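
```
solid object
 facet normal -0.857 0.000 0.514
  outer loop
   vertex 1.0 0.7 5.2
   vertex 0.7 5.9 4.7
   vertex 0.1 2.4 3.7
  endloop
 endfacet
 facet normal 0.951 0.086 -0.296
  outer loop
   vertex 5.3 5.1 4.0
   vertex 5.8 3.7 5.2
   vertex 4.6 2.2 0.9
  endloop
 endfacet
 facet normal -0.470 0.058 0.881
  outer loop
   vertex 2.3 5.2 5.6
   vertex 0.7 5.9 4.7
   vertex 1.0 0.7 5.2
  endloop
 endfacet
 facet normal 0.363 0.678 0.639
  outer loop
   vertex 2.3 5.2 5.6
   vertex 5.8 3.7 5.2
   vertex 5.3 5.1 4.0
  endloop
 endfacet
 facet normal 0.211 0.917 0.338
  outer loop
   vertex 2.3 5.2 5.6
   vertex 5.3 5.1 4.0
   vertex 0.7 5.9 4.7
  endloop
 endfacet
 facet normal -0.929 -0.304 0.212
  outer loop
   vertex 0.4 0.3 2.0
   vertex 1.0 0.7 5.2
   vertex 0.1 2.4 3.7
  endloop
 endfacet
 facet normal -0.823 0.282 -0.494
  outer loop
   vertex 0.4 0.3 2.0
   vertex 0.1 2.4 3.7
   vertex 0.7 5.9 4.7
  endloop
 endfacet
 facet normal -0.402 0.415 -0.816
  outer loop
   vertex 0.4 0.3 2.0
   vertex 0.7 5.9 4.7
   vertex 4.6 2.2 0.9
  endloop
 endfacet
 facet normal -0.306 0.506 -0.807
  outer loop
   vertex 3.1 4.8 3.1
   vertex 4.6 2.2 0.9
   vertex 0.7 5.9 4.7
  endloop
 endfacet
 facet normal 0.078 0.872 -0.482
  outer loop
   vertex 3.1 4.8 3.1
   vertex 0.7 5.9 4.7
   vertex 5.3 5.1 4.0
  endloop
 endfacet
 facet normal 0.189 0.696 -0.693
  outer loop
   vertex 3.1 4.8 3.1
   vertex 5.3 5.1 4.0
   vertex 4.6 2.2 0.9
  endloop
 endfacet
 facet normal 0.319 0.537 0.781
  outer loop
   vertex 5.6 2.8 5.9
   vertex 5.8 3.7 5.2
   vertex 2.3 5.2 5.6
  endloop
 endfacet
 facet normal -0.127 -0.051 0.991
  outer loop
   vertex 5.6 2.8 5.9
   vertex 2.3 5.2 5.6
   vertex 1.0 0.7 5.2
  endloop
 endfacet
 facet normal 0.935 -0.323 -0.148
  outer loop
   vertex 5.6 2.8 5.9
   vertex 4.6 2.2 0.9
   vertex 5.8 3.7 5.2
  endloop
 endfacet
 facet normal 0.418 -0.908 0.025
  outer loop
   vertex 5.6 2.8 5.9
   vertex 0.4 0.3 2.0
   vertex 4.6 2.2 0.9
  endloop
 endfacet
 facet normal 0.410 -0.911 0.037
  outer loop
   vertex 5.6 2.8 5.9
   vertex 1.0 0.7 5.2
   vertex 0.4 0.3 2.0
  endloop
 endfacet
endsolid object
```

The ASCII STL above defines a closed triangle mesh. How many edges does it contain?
24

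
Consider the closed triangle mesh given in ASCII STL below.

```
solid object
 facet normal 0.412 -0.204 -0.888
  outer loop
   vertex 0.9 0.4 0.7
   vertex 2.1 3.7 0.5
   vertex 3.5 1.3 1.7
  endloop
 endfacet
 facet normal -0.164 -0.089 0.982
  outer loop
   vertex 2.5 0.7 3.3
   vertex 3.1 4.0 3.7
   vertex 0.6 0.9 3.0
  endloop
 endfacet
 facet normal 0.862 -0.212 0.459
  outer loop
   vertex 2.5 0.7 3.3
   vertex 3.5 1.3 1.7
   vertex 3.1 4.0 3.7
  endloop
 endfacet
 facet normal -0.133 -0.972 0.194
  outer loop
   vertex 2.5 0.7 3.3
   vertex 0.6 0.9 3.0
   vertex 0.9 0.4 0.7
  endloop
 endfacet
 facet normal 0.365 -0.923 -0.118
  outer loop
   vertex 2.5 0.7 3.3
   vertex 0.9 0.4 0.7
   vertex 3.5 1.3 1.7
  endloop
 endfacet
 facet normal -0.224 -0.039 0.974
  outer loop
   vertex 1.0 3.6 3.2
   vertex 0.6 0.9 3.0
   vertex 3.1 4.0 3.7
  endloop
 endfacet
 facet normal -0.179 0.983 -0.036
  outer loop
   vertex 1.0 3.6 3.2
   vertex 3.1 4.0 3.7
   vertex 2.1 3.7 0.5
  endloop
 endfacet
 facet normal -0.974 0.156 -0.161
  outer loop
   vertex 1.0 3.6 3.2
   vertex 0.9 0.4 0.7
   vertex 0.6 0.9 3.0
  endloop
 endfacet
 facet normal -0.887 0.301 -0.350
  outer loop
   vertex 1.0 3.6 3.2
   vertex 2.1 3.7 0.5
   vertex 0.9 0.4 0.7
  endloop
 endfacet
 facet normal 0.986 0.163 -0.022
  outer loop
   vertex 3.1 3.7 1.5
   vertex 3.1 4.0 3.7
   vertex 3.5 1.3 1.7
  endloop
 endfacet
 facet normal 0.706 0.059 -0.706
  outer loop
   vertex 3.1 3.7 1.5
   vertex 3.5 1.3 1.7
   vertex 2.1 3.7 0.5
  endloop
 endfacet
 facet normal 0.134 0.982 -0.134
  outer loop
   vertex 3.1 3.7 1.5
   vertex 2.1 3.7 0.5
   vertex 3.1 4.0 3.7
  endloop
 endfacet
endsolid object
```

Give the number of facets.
12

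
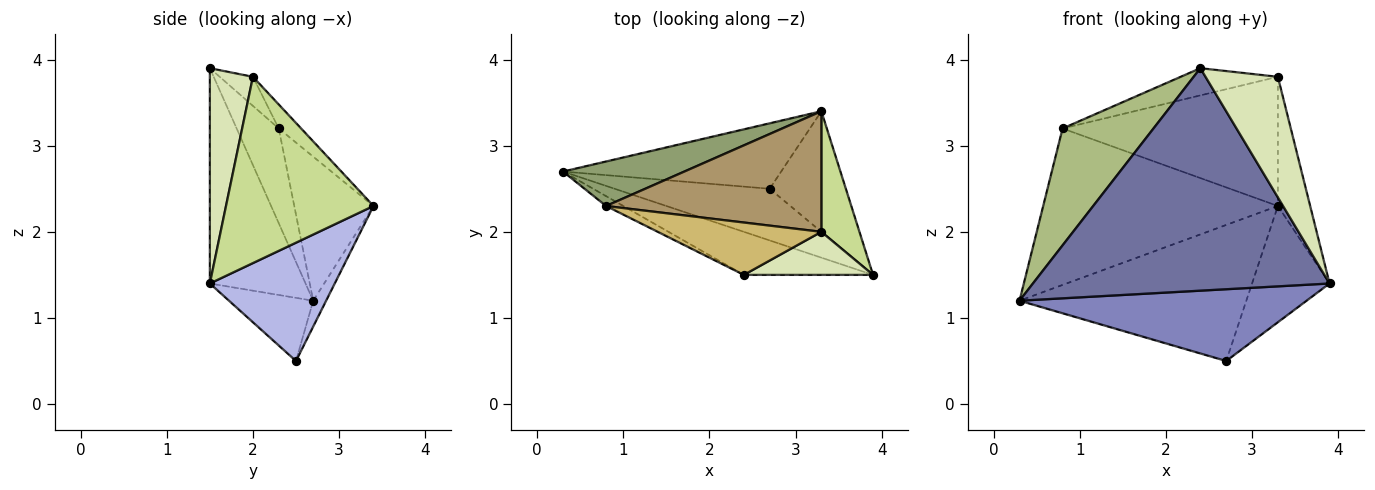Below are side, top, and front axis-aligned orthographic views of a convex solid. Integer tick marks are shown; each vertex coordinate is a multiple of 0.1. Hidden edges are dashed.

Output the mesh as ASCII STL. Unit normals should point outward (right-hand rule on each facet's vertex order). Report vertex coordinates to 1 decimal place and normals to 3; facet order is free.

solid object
 facet normal -0.302 -0.936 -0.181
  outer loop
   vertex 2.4 1.5 3.9
   vertex 0.3 2.7 1.2
   vertex 3.9 1.5 1.4
  endloop
 endfacet
 facet normal -0.232 -0.789 -0.568
  outer loop
   vertex 2.7 2.5 0.5
   vertex 3.9 1.5 1.4
   vertex 0.3 2.7 1.2
  endloop
 endfacet
 facet normal -0.051 0.900 -0.433
  outer loop
   vertex 2.7 2.5 0.5
   vertex 0.3 2.7 1.2
   vertex 3.3 3.4 2.3
  endloop
 endfacet
 facet normal 0.745 0.463 -0.480
  outer loop
   vertex 2.7 2.5 0.5
   vertex 3.3 3.4 2.3
   vertex 3.9 1.5 1.4
  endloop
 endfacet
 facet normal -0.309 0.915 0.260
  outer loop
   vertex 0.8 2.3 3.2
   vertex 3.3 3.4 2.3
   vertex 0.3 2.7 1.2
  endloop
 endfacet
 facet normal -0.419 -0.905 -0.076
  outer loop
   vertex 0.8 2.3 3.2
   vertex 0.3 2.7 1.2
   vertex 2.4 1.5 3.9
  endloop
 endfacet
 facet normal 0.958 0.210 0.196
  outer loop
   vertex 3.3 2.0 3.8
   vertex 3.9 1.5 1.4
   vertex 3.3 3.4 2.3
  endloop
 endfacet
 facet normal 0.489 -0.821 0.293
  outer loop
   vertex 3.3 2.0 3.8
   vertex 2.4 1.5 3.9
   vertex 3.9 1.5 1.4
  endloop
 endfacet
 facet normal -0.076 0.729 0.680
  outer loop
   vertex 3.3 2.0 3.8
   vertex 3.3 3.4 2.3
   vertex 0.8 2.3 3.2
  endloop
 endfacet
 facet normal -0.156 0.456 0.876
  outer loop
   vertex 3.3 2.0 3.8
   vertex 0.8 2.3 3.2
   vertex 2.4 1.5 3.9
  endloop
 endfacet
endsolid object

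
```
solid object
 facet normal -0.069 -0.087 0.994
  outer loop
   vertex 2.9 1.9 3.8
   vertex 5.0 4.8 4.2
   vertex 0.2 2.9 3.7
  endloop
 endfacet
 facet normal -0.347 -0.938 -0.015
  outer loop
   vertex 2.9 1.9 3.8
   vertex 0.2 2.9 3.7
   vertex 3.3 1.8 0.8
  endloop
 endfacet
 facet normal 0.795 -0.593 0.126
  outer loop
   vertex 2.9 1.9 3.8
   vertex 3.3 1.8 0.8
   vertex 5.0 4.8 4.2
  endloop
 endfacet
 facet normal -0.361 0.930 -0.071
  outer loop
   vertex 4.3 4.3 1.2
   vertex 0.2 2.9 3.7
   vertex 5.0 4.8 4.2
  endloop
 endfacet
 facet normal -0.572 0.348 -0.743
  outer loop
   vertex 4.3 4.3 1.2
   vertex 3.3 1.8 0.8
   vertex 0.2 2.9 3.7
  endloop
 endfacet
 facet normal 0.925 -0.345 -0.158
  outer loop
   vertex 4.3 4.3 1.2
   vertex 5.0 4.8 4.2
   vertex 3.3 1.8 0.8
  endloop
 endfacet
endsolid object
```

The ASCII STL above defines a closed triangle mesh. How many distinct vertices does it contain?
5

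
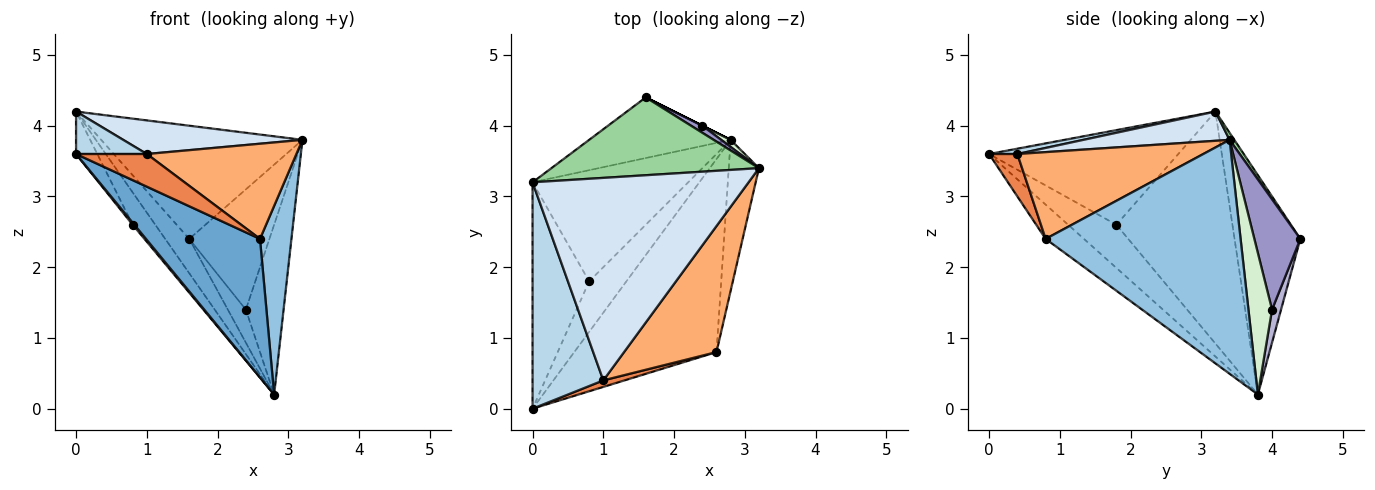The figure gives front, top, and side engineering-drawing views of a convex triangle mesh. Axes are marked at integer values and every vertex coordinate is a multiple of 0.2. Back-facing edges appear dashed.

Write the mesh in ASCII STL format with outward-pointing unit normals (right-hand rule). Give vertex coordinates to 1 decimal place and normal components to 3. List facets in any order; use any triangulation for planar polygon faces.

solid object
 facet normal -0.192 -0.572 -0.797
  outer loop
   vertex 2.6 0.8 2.4
   vertex 0.0 0.0 3.6
   vertex 2.8 3.8 0.2
  endloop
 endfacet
 facet normal 0.979 -0.158 -0.126
  outer loop
   vertex 2.6 0.8 2.4
   vertex 2.8 3.8 0.2
   vertex 3.2 3.4 3.8
  endloop
 endfacet
 facet normal 0.074 -0.184 0.980
  outer loop
   vertex 1.0 0.4 3.6
   vertex 0.0 3.2 4.2
   vertex 0.0 0.0 3.6
  endloop
 endfacet
 facet normal 0.132 -0.162 0.978
  outer loop
   vertex 1.0 0.4 3.6
   vertex 3.2 3.4 3.8
   vertex 0.0 3.2 4.2
  endloop
 endfacet
 facet normal 0.365 -0.913 0.183
  outer loop
   vertex 1.0 0.4 3.6
   vertex 0.0 0.0 3.6
   vertex 2.6 0.8 2.4
  endloop
 endfacet
 facet normal 0.600 -0.482 0.639
  outer loop
   vertex 1.0 0.4 3.6
   vertex 2.6 0.8 2.4
   vertex 3.2 3.4 3.8
  endloop
 endfacet
 facet normal -0.854 0.096 -0.511
  outer loop
   vertex 0.8 1.8 2.6
   vertex 0.0 0.0 3.6
   vertex 0.0 3.2 4.2
  endloop
 endfacet
 facet normal -0.757 -0.026 -0.653
  outer loop
   vertex 0.8 1.8 2.6
   vertex 2.8 3.8 0.2
   vertex 0.0 0.0 3.6
  endloop
 endfacet
 facet normal -0.820 0.160 -0.550
  outer loop
   vertex 0.8 1.8 2.6
   vertex 0.0 3.2 4.2
   vertex 2.8 3.8 0.2
  endloop
 endfacet
 facet normal 0.019 0.824 0.566
  outer loop
   vertex 1.6 4.4 2.4
   vertex 0.0 3.2 4.2
   vertex 3.2 3.4 3.8
  endloop
 endfacet
 facet normal -0.803 0.294 -0.518
  outer loop
   vertex 1.6 4.4 2.4
   vertex 2.8 3.8 0.2
   vertex 0.0 3.2 4.2
  endloop
 endfacet
 facet normal 0.530 0.847 0.035
  outer loop
   vertex 2.4 4.0 1.4
   vertex 3.2 3.4 3.8
   vertex 2.8 3.8 0.2
  endloop
 endfacet
 facet normal 0.497 0.866 0.051
  outer loop
   vertex 2.4 4.0 1.4
   vertex 1.6 4.4 2.4
   vertex 3.2 3.4 3.8
  endloop
 endfacet
 facet normal 0.447 0.894 0.000
  outer loop
   vertex 2.4 4.0 1.4
   vertex 2.8 3.8 0.2
   vertex 1.6 4.4 2.4
  endloop
 endfacet
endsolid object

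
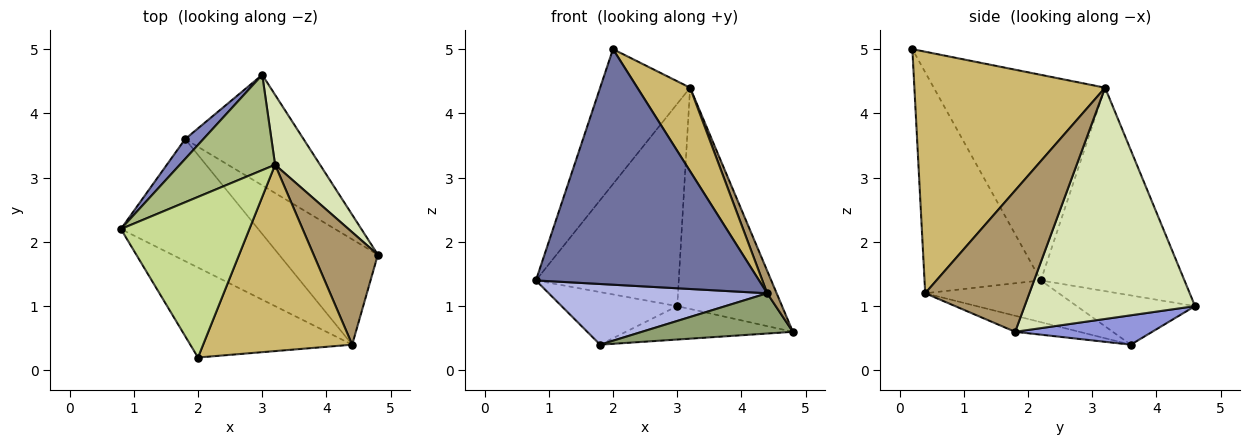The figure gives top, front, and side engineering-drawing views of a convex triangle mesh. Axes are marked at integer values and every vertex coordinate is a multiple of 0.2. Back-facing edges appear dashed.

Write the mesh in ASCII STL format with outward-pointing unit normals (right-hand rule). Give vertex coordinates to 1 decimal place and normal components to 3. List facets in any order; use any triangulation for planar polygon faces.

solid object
 facet normal -0.438 -0.840 -0.321
  outer loop
   vertex 4.4 0.4 1.2
   vertex 2.0 0.2 5.0
   vertex 0.8 2.2 1.4
  endloop
 endfacet
 facet normal -0.691 0.676 0.255
  outer loop
   vertex 1.8 3.6 0.4
   vertex 0.8 2.2 1.4
   vertex 3.0 4.6 1.0
  endloop
 endfacet
 facet normal 0.231 0.282 -0.931
  outer loop
   vertex 1.8 3.6 0.4
   vertex 3.0 4.6 1.0
   vertex 4.8 1.8 0.6
  endloop
 endfacet
 facet normal -0.263 -0.429 -0.864
  outer loop
   vertex 1.8 3.6 0.4
   vertex 4.4 0.4 1.2
   vertex 0.8 2.2 1.4
  endloop
 endfacet
 facet normal -0.150 -0.353 -0.924
  outer loop
   vertex 1.8 3.6 0.4
   vertex 4.8 1.8 0.6
   vertex 4.4 0.4 1.2
  endloop
 endfacet
 facet normal -0.673 0.669 0.315
  outer loop
   vertex 3.2 3.2 4.4
   vertex 3.0 4.6 1.0
   vertex 0.8 2.2 1.4
  endloop
 endfacet
 facet normal -0.775 0.407 0.484
  outer loop
   vertex 3.2 3.2 4.4
   vertex 0.8 2.2 1.4
   vertex 2.0 0.2 5.0
  endloop
 endfacet
 facet normal 0.840 0.517 0.163
  outer loop
   vertex 3.2 3.2 4.4
   vertex 4.8 1.8 0.6
   vertex 3.0 4.6 1.0
  endloop
 endfacet
 facet normal 0.907 -0.082 0.412
  outer loop
   vertex 3.2 3.2 4.4
   vertex 4.4 0.4 1.2
   vertex 4.8 1.8 0.6
  endloop
 endfacet
 facet normal 0.828 -0.229 0.511
  outer loop
   vertex 3.2 3.2 4.4
   vertex 2.0 0.2 5.0
   vertex 4.4 0.4 1.2
  endloop
 endfacet
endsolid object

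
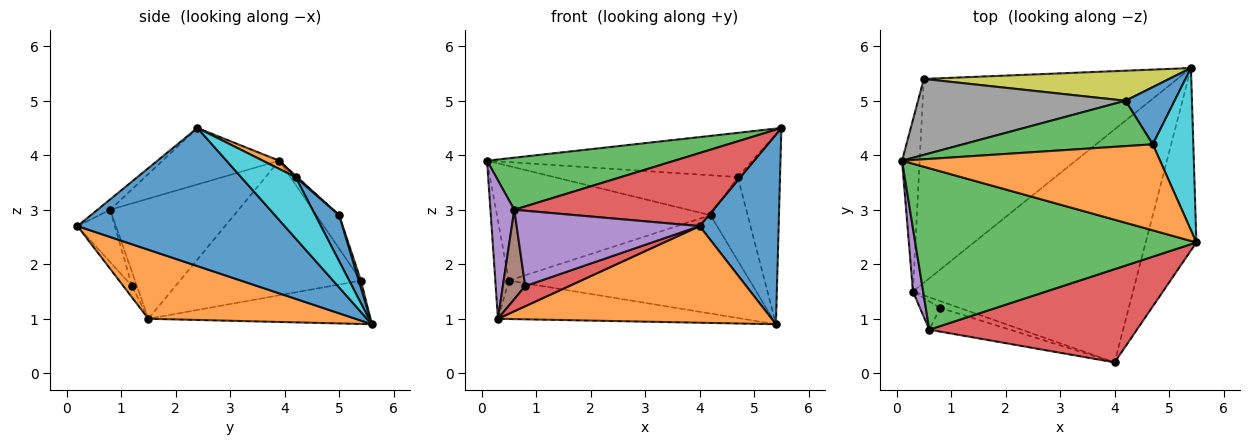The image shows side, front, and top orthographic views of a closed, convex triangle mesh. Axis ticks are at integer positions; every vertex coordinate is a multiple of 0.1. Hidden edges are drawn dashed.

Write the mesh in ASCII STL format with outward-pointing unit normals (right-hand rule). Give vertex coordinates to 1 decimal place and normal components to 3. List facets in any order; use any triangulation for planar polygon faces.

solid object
 facet normal 0.884 -0.337 -0.324
  outer loop
   vertex 4.0 0.2 2.7
   vertex 5.4 5.6 0.9
   vertex 5.5 2.4 4.5
  endloop
 endfacet
 facet normal 0.278 -0.368 -0.887
  outer loop
   vertex 0.3 1.5 1.0
   vertex 5.4 5.6 0.9
   vertex 4.0 0.2 2.7
  endloop
 endfacet
 facet normal -0.188 -0.302 0.935
  outer loop
   vertex 0.6 0.8 3.0
   vertex 5.5 2.4 4.5
   vertex 0.1 3.9 3.9
  endloop
 endfacet
 facet normal -0.039 -0.617 0.786
  outer loop
   vertex 0.6 0.8 3.0
   vertex 4.0 0.2 2.7
   vertex 5.5 2.4 4.5
  endloop
 endfacet
 facet normal -0.980 -0.182 0.083
  outer loop
   vertex 0.6 0.8 3.0
   vertex 0.1 3.9 3.9
   vertex 0.3 1.5 1.0
  endloop
 endfacet
 facet normal -0.989 0.074 -0.129
  outer loop
   vertex 0.5 5.4 1.7
   vertex 0.3 1.5 1.0
   vertex 0.1 3.9 3.9
  endloop
 endfacet
 facet normal -0.166 0.182 -0.969
  outer loop
   vertex 0.5 5.4 1.7
   vertex 5.4 5.6 0.9
   vertex 0.3 1.5 1.0
  endloop
 endfacet
 facet normal -0.089 0.830 0.550
  outer loop
   vertex 0.5 5.4 1.7
   vertex 0.1 3.9 3.9
   vertex 4.2 5.0 2.9
  endloop
 endfacet
 facet normal 0.009 0.956 0.292
  outer loop
   vertex 0.5 5.4 1.7
   vertex 4.2 5.0 2.9
   vertex 5.4 5.6 0.9
  endloop
 endfacet
 facet normal 0.701 0.543 0.463
  outer loop
   vertex 4.7 4.2 3.6
   vertex 5.5 2.4 4.5
   vertex 5.4 5.6 0.9
  endloop
 endfacet
 facet normal 0.468 0.729 0.499
  outer loop
   vertex 4.7 4.2 3.6
   vertex 5.4 5.6 0.9
   vertex 4.2 5.0 2.9
  endloop
 endfacet
 facet normal 0.028 0.457 0.889
  outer loop
   vertex 4.7 4.2 3.6
   vertex 0.1 3.9 3.9
   vertex 5.5 2.4 4.5
  endloop
 endfacet
 facet normal 0.006 0.661 0.751
  outer loop
   vertex 4.7 4.2 3.6
   vertex 4.2 5.0 2.9
   vertex 0.1 3.9 3.9
  endloop
 endfacet
 facet normal -0.184 -0.932 -0.313
  outer loop
   vertex 0.8 1.2 1.6
   vertex 0.3 1.5 1.0
   vertex 4.0 0.2 2.7
  endloop
 endfacet
 facet normal -0.191 -0.936 -0.295
  outer loop
   vertex 0.8 1.2 1.6
   vertex 4.0 0.2 2.7
   vertex 0.6 0.8 3.0
  endloop
 endfacet
 facet normal -0.205 -0.933 -0.296
  outer loop
   vertex 0.8 1.2 1.6
   vertex 0.6 0.8 3.0
   vertex 0.3 1.5 1.0
  endloop
 endfacet
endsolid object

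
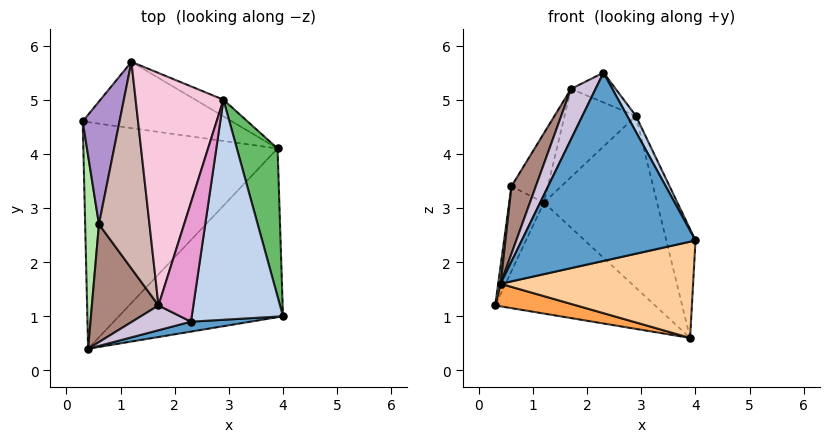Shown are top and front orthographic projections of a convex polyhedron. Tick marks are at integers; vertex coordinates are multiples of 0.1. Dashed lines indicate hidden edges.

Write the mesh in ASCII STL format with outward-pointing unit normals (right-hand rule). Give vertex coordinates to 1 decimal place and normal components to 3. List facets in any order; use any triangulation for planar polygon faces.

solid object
 facet normal 0.153 -0.987 0.052
  outer loop
   vertex 2.3 0.9 5.5
   vertex 0.4 0.4 1.6
   vertex 4.0 1.0 2.4
  endloop
 endfacet
 facet normal 0.877 -0.035 0.480
  outer loop
   vertex 2.9 5.0 4.7
   vertex 2.3 0.9 5.5
   vertex 4.0 1.0 2.4
  endloop
 endfacet
 facet normal -0.177 -0.097 -0.979
  outer loop
   vertex 3.9 4.1 0.6
   vertex 0.4 0.4 1.6
   vertex 0.3 4.6 1.2
  endloop
 endfacet
 facet normal 0.266 -0.478 -0.837
  outer loop
   vertex 3.9 4.1 0.6
   vertex 4.0 1.0 2.4
   vertex 0.4 0.4 1.6
  endloop
 endfacet
 facet normal 0.968 0.149 0.203
  outer loop
   vertex 3.9 4.1 0.6
   vertex 2.9 5.0 4.7
   vertex 4.0 1.0 2.4
  endloop
 endfacet
 facet normal -0.992 -0.012 0.125
  outer loop
   vertex 0.6 2.7 3.4
   vertex 0.3 4.6 1.2
   vertex 0.4 0.4 1.6
  endloop
 endfacet
 facet normal 0.034 0.858 -0.513
  outer loop
   vertex 1.2 5.7 3.1
   vertex 3.9 4.1 0.6
   vertex 0.3 4.6 1.2
  endloop
 endfacet
 facet normal 0.448 0.890 -0.086
  outer loop
   vertex 1.2 5.7 3.1
   vertex 2.9 5.0 4.7
   vertex 3.9 4.1 0.6
  endloop
 endfacet
 facet normal -0.925 0.216 0.313
  outer loop
   vertex 1.2 5.7 3.1
   vertex 0.3 4.6 1.2
   vertex 0.6 2.7 3.4
  endloop
 endfacet
 facet normal -0.556 -0.746 0.367
  outer loop
   vertex 1.7 1.2 5.2
   vertex 0.4 0.4 1.6
   vertex 2.3 0.9 5.5
  endloop
 endfacet
 facet normal -0.903 -0.214 0.373
  outer loop
   vertex 1.7 1.2 5.2
   vertex 0.6 2.7 3.4
   vertex 0.4 0.4 1.6
  endloop
 endfacet
 facet normal -0.745 0.212 0.632
  outer loop
   vertex 1.7 1.2 5.2
   vertex 1.2 5.7 3.1
   vertex 0.6 2.7 3.4
  endloop
 endfacet
 facet normal -0.342 0.228 0.912
  outer loop
   vertex 1.7 1.2 5.2
   vertex 2.3 0.9 5.5
   vertex 2.9 5.0 4.7
  endloop
 endfacet
 facet normal -0.592 0.286 0.754
  outer loop
   vertex 1.7 1.2 5.2
   vertex 2.9 5.0 4.7
   vertex 1.2 5.7 3.1
  endloop
 endfacet
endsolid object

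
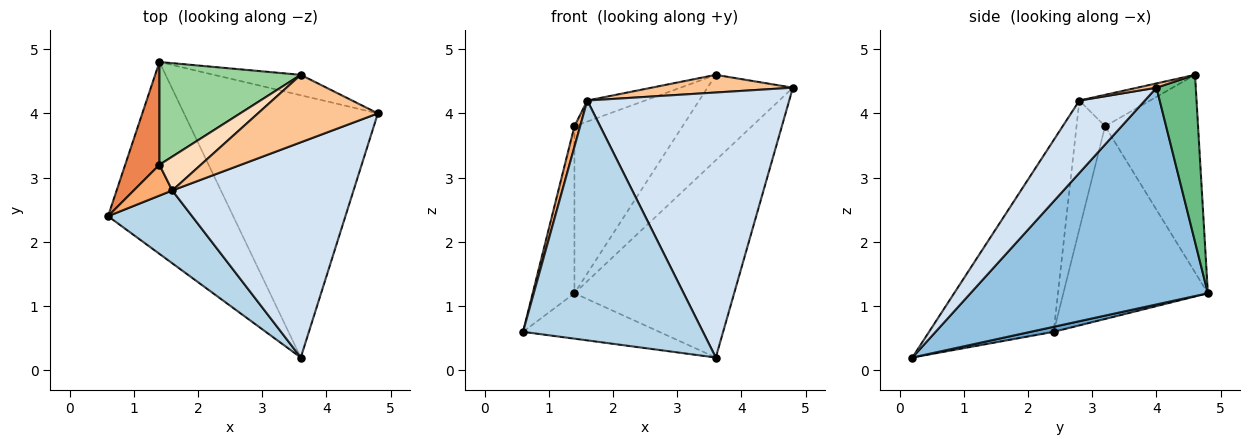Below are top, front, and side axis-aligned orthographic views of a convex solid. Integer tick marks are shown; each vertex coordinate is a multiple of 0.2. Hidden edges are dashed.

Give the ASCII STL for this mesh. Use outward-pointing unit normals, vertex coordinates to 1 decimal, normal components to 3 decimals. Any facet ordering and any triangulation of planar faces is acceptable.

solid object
 facet normal 0.039 0.230 -0.972
  outer loop
   vertex 1.4 4.8 1.2
   vertex 3.6 0.2 0.2
   vertex 0.6 2.4 0.6
  endloop
 endfacet
 facet normal 0.666 0.448 -0.596
  outer loop
   vertex 1.4 4.8 1.2
   vertex 4.8 4.0 4.4
   vertex 3.6 0.2 0.2
  endloop
 endfacet
 facet normal -0.553 -0.798 0.242
  outer loop
   vertex 1.6 2.8 4.2
   vertex 0.6 2.4 0.6
   vertex 3.6 0.2 0.2
  endloop
 endfacet
 facet normal 0.244 -0.753 0.611
  outer loop
   vertex 1.6 2.8 4.2
   vertex 3.6 0.2 0.2
   vertex 4.8 4.0 4.4
  endloop
 endfacet
 facet normal -0.947 0.274 0.168
  outer loop
   vertex 1.4 3.2 3.8
   vertex 1.4 4.8 1.2
   vertex 0.6 2.4 0.6
  endloop
 endfacet
 facet normal -0.941 -0.188 0.282
  outer loop
   vertex 1.4 3.2 3.8
   vertex 0.6 2.4 0.6
   vertex 1.6 2.8 4.2
  endloop
 endfacet
 facet normal 0.035 -0.253 0.967
  outer loop
   vertex 3.6 4.6 4.6
   vertex 1.6 2.8 4.2
   vertex 4.8 4.0 4.4
  endloop
 endfacet
 facet normal -0.542 0.443 0.714
  outer loop
   vertex 3.6 4.6 4.6
   vertex 1.4 3.2 3.8
   vertex 1.6 2.8 4.2
  endloop
 endfacet
 facet normal 0.409 0.888 -0.212
  outer loop
   vertex 3.6 4.6 4.6
   vertex 4.8 4.0 4.4
   vertex 1.4 4.8 1.2
  endloop
 endfacet
 facet normal -0.591 0.687 0.423
  outer loop
   vertex 3.6 4.6 4.6
   vertex 1.4 4.8 1.2
   vertex 1.4 3.2 3.8
  endloop
 endfacet
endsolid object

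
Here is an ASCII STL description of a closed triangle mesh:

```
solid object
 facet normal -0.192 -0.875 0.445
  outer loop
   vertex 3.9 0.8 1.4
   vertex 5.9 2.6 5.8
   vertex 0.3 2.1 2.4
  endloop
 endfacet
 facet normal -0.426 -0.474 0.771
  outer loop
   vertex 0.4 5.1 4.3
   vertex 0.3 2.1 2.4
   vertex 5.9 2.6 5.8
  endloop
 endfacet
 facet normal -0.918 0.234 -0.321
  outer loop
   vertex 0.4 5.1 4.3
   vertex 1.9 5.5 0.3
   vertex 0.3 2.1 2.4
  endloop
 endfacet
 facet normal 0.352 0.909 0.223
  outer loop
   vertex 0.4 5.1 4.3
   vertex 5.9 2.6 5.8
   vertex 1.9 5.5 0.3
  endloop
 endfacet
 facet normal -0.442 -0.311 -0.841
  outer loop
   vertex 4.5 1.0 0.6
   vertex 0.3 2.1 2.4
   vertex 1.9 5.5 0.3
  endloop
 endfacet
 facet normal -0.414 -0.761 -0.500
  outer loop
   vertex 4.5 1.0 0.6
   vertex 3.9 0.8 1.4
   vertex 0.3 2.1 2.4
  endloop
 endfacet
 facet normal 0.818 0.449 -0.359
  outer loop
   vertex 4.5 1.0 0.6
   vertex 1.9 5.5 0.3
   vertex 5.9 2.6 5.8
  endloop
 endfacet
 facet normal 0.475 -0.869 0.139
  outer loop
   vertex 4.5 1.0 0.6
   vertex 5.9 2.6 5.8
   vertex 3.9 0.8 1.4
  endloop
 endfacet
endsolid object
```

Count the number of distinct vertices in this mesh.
6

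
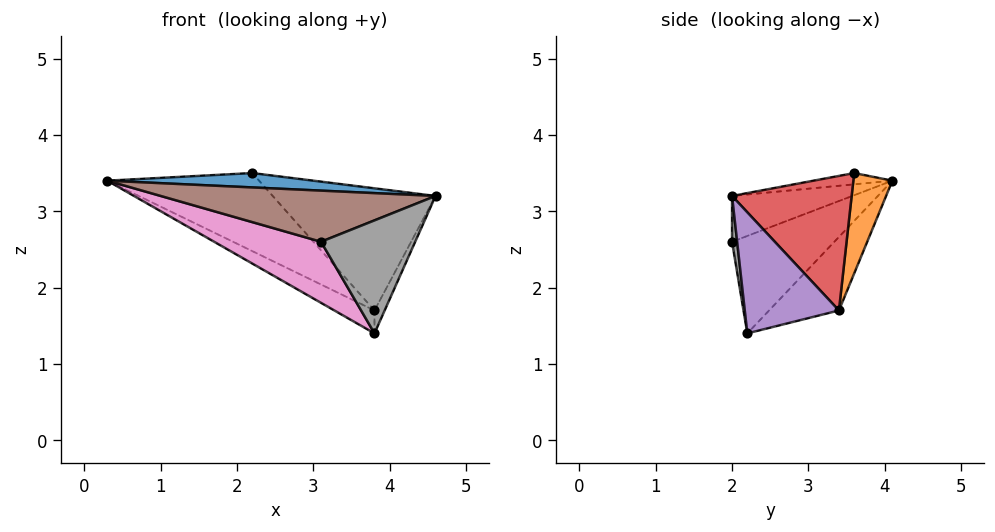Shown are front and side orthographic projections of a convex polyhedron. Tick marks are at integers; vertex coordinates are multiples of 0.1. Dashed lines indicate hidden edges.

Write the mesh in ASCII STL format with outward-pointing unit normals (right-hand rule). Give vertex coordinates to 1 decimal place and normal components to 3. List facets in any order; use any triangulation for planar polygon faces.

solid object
 facet normal -0.152 -0.398 0.905
  outer loop
   vertex 2.2 3.6 3.5
   vertex 0.3 4.1 3.4
   vertex 4.6 2.0 3.2
  endloop
 endfacet
 facet normal 0.247 0.962 0.113
  outer loop
   vertex 3.8 3.4 1.7
   vertex 0.3 4.1 3.4
   vertex 2.2 3.6 3.5
  endloop
 endfacet
 facet normal -0.389 0.223 -0.894
  outer loop
   vertex 3.8 3.4 1.7
   vertex 3.8 2.2 1.4
   vertex 0.3 4.1 3.4
  endloop
 endfacet
 facet normal 0.542 0.739 0.400
  outer loop
   vertex 3.8 3.4 1.7
   vertex 2.2 3.6 3.5
   vertex 4.6 2.0 3.2
  endloop
 endfacet
 facet normal 0.913 0.099 -0.395
  outer loop
   vertex 3.8 3.4 1.7
   vertex 4.6 2.0 3.2
   vertex 3.8 2.2 1.4
  endloop
 endfacet
 facet normal -0.283 -0.647 0.708
  outer loop
   vertex 3.1 2.0 2.6
   vertex 4.6 2.0 3.2
   vertex 0.3 4.1 3.4
  endloop
 endfacet
 facet normal -0.613 -0.640 -0.464
  outer loop
   vertex 3.1 2.0 2.6
   vertex 0.3 4.1 3.4
   vertex 3.8 2.2 1.4
  endloop
 endfacet
 facet normal 0.053 -0.990 -0.134
  outer loop
   vertex 3.1 2.0 2.6
   vertex 3.8 2.2 1.4
   vertex 4.6 2.0 3.2
  endloop
 endfacet
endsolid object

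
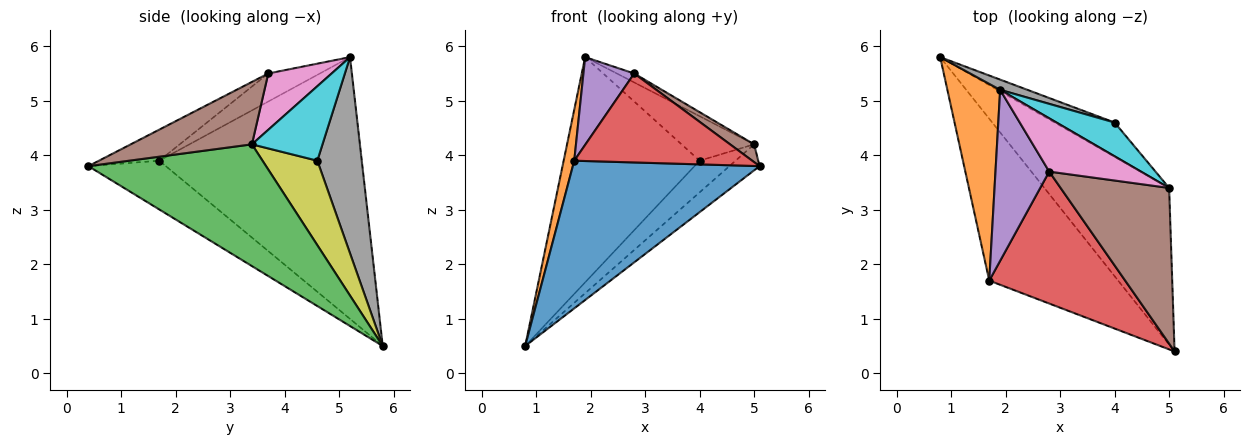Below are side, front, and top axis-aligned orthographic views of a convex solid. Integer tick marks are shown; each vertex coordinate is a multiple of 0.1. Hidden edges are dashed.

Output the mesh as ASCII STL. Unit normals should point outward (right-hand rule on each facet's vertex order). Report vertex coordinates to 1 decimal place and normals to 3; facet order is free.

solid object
 facet normal -0.269 -0.649 -0.712
  outer loop
   vertex 1.7 1.7 3.9
   vertex 0.8 5.8 0.5
   vertex 5.1 0.4 3.8
  endloop
 endfacet
 facet normal -0.979 -0.051 0.197
  outer loop
   vertex 1.7 1.7 3.9
   vertex 1.9 5.2 5.8
   vertex 0.8 5.8 0.5
  endloop
 endfacet
 facet normal 0.693 0.118 -0.711
  outer loop
   vertex 5.0 3.4 4.2
   vertex 5.1 0.4 3.8
   vertex 0.8 5.8 0.5
  endloop
 endfacet
 facet normal -0.186 -0.549 0.815
  outer loop
   vertex 2.8 3.7 5.5
   vertex 1.7 1.7 3.9
   vertex 5.1 0.4 3.8
  endloop
 endfacet
 facet normal -0.421 -0.414 0.807
  outer loop
   vertex 2.8 3.7 5.5
   vertex 1.9 5.2 5.8
   vertex 1.7 1.7 3.9
  endloop
 endfacet
 facet normal 0.496 -0.098 0.863
  outer loop
   vertex 2.8 3.7 5.5
   vertex 5.1 0.4 3.8
   vertex 5.0 3.4 4.2
  endloop
 endfacet
 facet normal 0.518 0.142 0.844
  outer loop
   vertex 2.8 3.7 5.5
   vertex 5.0 3.4 4.2
   vertex 1.9 5.2 5.8
  endloop
 endfacet
 facet normal 0.310 0.950 0.043
  outer loop
   vertex 4.0 4.6 3.9
   vertex 0.8 5.8 0.5
   vertex 1.9 5.2 5.8
  endloop
 endfacet
 facet normal 0.719 0.472 -0.510
  outer loop
   vertex 4.0 4.6 3.9
   vertex 5.0 3.4 4.2
   vertex 0.8 5.8 0.5
  endloop
 endfacet
 facet normal 0.612 0.630 0.478
  outer loop
   vertex 4.0 4.6 3.9
   vertex 1.9 5.2 5.8
   vertex 5.0 3.4 4.2
  endloop
 endfacet
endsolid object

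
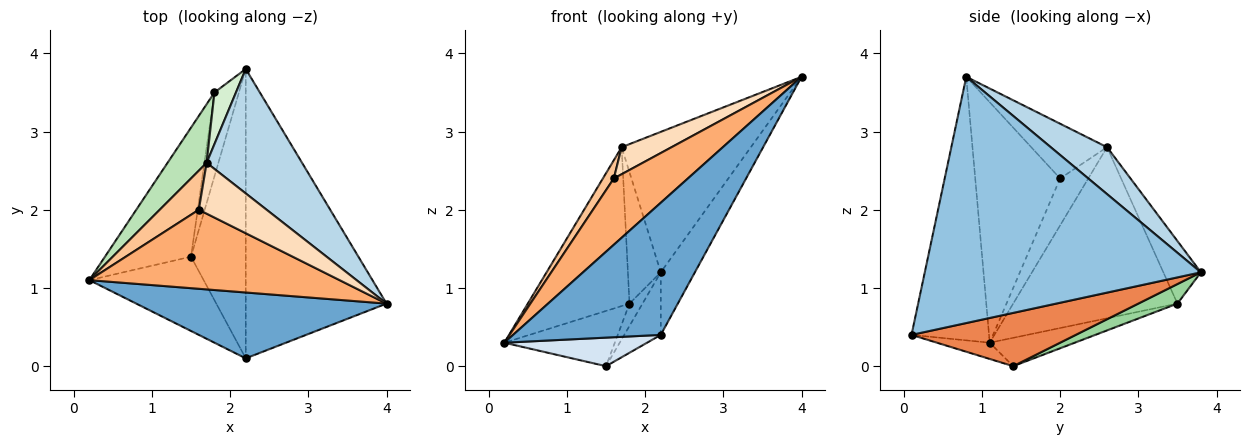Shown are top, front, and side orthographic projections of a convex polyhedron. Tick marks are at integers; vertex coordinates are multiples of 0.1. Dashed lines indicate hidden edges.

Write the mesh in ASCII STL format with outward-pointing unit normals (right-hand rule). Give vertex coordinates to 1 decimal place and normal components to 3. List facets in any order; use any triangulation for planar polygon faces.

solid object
 facet normal -0.425 -0.810 0.404
  outer loop
   vertex 2.2 0.1 0.4
   vertex 4.0 0.8 3.7
   vertex 0.2 1.1 0.3
  endloop
 endfacet
 facet normal 0.863 0.107 -0.493
  outer loop
   vertex 2.2 0.1 0.4
   vertex 2.2 3.8 1.2
   vertex 4.0 0.8 3.7
  endloop
 endfacet
 facet normal 0.310 0.712 0.631
  outer loop
   vertex 1.7 2.6 2.8
   vertex 4.0 0.8 3.7
   vertex 2.2 3.8 1.2
  endloop
 endfacet
 facet normal -0.131 -0.356 -0.925
  outer loop
   vertex 1.5 1.4 0.0
   vertex 2.2 0.1 0.4
   vertex 0.2 1.1 0.3
  endloop
 endfacet
 facet normal 0.689 0.153 -0.708
  outer loop
   vertex 1.5 1.4 0.0
   vertex 2.2 3.8 1.2
   vertex 2.2 0.1 0.4
  endloop
 endfacet
 facet normal -0.593 -0.517 0.617
  outer loop
   vertex 1.6 2.0 2.4
   vertex 0.2 1.1 0.3
   vertex 4.0 0.8 3.7
  endloop
 endfacet
 facet normal -0.736 -0.286 0.613
  outer loop
   vertex 1.6 2.0 2.4
   vertex 1.7 2.6 2.8
   vertex 0.2 1.1 0.3
  endloop
 endfacet
 facet normal -0.581 -0.382 0.719
  outer loop
   vertex 1.6 2.0 2.4
   vertex 4.0 0.8 3.7
   vertex 1.7 2.6 2.8
  endloop
 endfacet
 facet normal -0.290 0.377 -0.880
  outer loop
   vertex 1.8 3.5 0.8
   vertex 1.5 1.4 0.0
   vertex 0.2 1.1 0.3
  endloop
 endfacet
 facet normal 0.612 0.204 -0.764
  outer loop
   vertex 1.8 3.5 0.8
   vertex 2.2 3.8 1.2
   vertex 1.5 1.4 0.0
  endloop
 endfacet
 facet normal -0.835 0.517 0.191
  outer loop
   vertex 1.8 3.5 0.8
   vertex 0.2 1.1 0.3
   vertex 1.7 2.6 2.8
  endloop
 endfacet
 facet normal -0.729 0.638 0.250
  outer loop
   vertex 1.8 3.5 0.8
   vertex 1.7 2.6 2.8
   vertex 2.2 3.8 1.2
  endloop
 endfacet
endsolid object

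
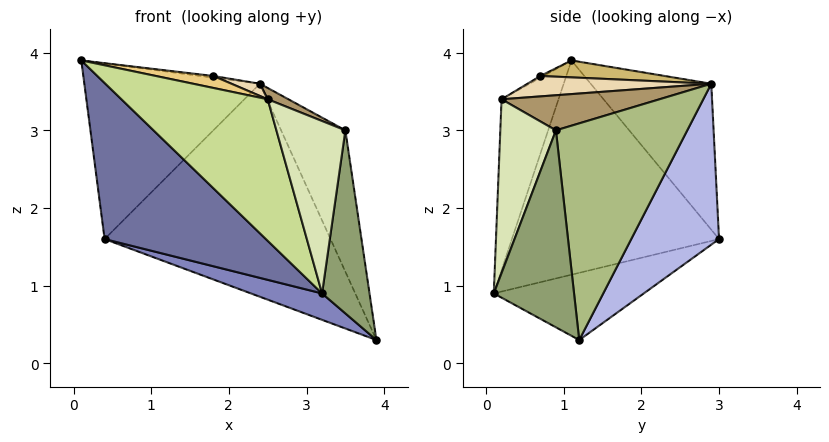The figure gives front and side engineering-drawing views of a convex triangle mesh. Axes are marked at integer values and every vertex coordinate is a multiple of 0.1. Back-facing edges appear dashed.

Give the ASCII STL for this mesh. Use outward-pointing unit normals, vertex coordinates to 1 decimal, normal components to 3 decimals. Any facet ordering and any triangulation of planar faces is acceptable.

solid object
 facet normal -0.673 -0.524 -0.521
  outer loop
   vertex 3.2 0.1 0.9
   vertex 0.1 1.1 3.9
   vertex 0.4 3.0 1.6
  endloop
 endfacet
 facet normal -0.432 -0.205 -0.879
  outer loop
   vertex 3.2 0.1 0.9
   vertex 0.4 3.0 1.6
   vertex 3.9 1.2 0.3
  endloop
 endfacet
 facet normal -0.484 0.705 0.519
  outer loop
   vertex 2.4 2.9 3.6
   vertex 0.4 3.0 1.6
   vertex 0.1 1.1 3.9
  endloop
 endfacet
 facet normal 0.345 0.889 -0.301
  outer loop
   vertex 2.4 2.9 3.6
   vertex 3.9 1.2 0.3
   vertex 0.4 3.0 1.6
  endloop
 endfacet
 facet normal 0.859 -0.508 0.071
  outer loop
   vertex 3.5 0.9 3.0
   vertex 3.2 0.1 0.9
   vertex 3.9 1.2 0.3
  endloop
 endfacet
 facet normal 0.884 0.432 0.179
  outer loop
   vertex 3.5 0.9 3.0
   vertex 3.9 1.2 0.3
   vertex 2.4 2.9 3.6
  endloop
 endfacet
 facet normal -0.362 -0.930 -0.064
  outer loop
   vertex 2.5 0.2 3.4
   vertex 0.1 1.1 3.9
   vertex 3.2 0.1 0.9
  endloop
 endfacet
 facet normal 0.615 -0.762 0.203
  outer loop
   vertex 2.5 0.2 3.4
   vertex 3.2 0.1 0.9
   vertex 3.5 0.9 3.0
  endloop
 endfacet
 facet normal 0.403 -0.053 0.914
  outer loop
   vertex 2.5 0.2 3.4
   vertex 3.5 0.9 3.0
   vertex 2.4 2.9 3.6
  endloop
 endfacet
 facet normal 0.120 0.012 0.993
  outer loop
   vertex 1.8 0.7 3.7
   vertex 2.4 2.9 3.6
   vertex 0.1 1.1 3.9
  endloop
 endfacet
 facet normal -0.029 -0.544 0.838
  outer loop
   vertex 1.8 0.7 3.7
   vertex 0.1 1.1 3.9
   vertex 2.5 0.2 3.4
  endloop
 endfacet
 facet normal 0.359 -0.056 0.932
  outer loop
   vertex 1.8 0.7 3.7
   vertex 2.5 0.2 3.4
   vertex 2.4 2.9 3.6
  endloop
 endfacet
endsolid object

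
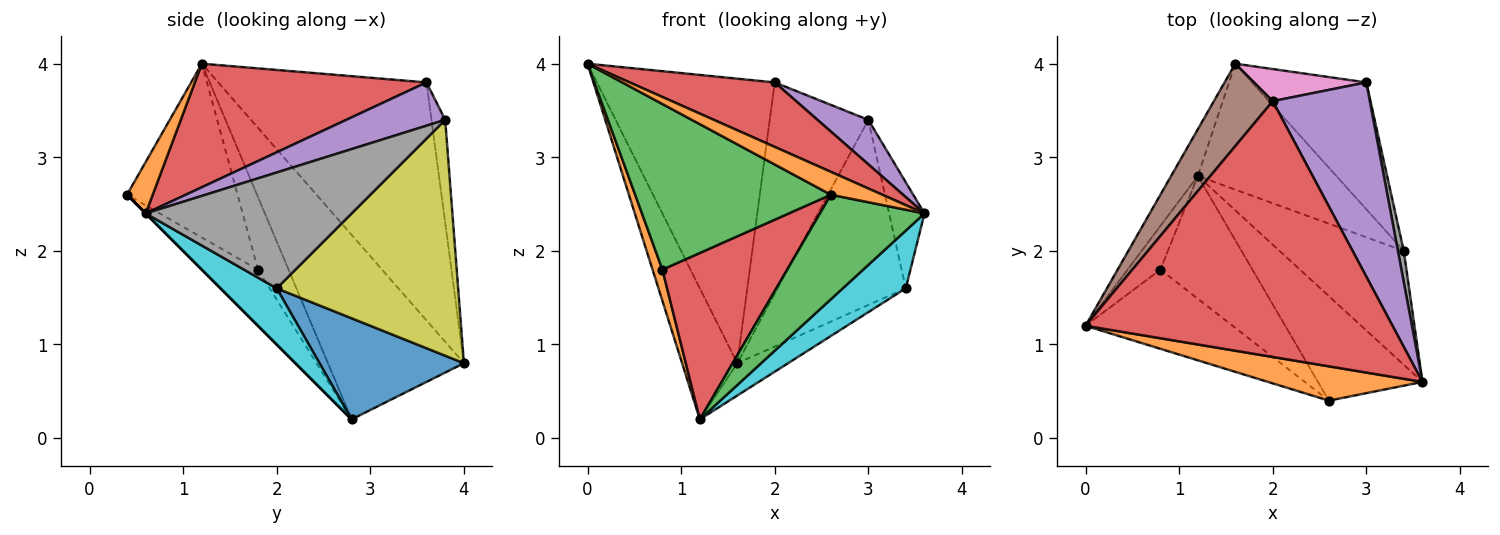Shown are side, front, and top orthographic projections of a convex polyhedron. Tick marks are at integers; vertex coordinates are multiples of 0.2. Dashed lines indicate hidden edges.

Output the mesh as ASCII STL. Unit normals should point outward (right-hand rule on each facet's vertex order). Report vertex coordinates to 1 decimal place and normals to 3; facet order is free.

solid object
 facet normal -0.918 0.373 -0.133
  outer loop
   vertex 1.2 2.8 0.2
   vertex 0.0 1.2 4.0
   vertex 1.6 4.0 0.8
  endloop
 endfacet
 facet normal 0.267 -0.535 0.802
  outer loop
   vertex 2.6 0.4 2.6
   vertex 3.6 0.6 2.4
   vertex 0.0 1.2 4.0
  endloop
 endfacet
 facet normal 0.000 -0.707 -0.707
  outer loop
   vertex 2.6 0.4 2.6
   vertex 1.2 2.8 0.2
   vertex 3.6 0.6 2.4
  endloop
 endfacet
 facet normal 0.364 -0.228 0.903
  outer loop
   vertex 2.0 3.6 3.8
   vertex 0.0 1.2 4.0
   vertex 3.6 0.6 2.4
  endloop
 endfacet
 facet normal 0.399 -0.205 0.894
  outer loop
   vertex 2.0 3.6 3.8
   vertex 3.6 0.6 2.4
   vertex 3.0 3.8 3.4
  endloop
 endfacet
 facet normal -0.747 0.638 0.185
  outer loop
   vertex 2.0 3.6 3.8
   vertex 1.6 4.0 0.8
   vertex 0.0 1.2 4.0
  endloop
 endfacet
 facet normal -0.136 0.979 0.149
  outer loop
   vertex 2.0 3.6 3.8
   vertex 3.0 3.8 3.4
   vertex 1.6 4.0 0.8
  endloop
 endfacet
 facet normal 0.984 0.169 0.050
  outer loop
   vertex 3.4 2.0 1.6
   vertex 3.0 3.8 3.4
   vertex 3.6 0.6 2.4
  endloop
 endfacet
 facet normal 0.760 0.537 -0.368
  outer loop
   vertex 3.4 2.0 1.6
   vertex 1.6 4.0 0.8
   vertex 3.0 3.8 3.4
  endloop
 endfacet
 facet normal 0.374 -0.419 -0.827
  outer loop
   vertex 3.4 2.0 1.6
   vertex 3.6 0.6 2.4
   vertex 1.2 2.8 0.2
  endloop
 endfacet
 facet normal 0.577 0.203 -0.791
  outer loop
   vertex 3.4 2.0 1.6
   vertex 1.2 2.8 0.2
   vertex 1.6 4.0 0.8
  endloop
 endfacet
 facet normal -0.874 -0.282 -0.395
  outer loop
   vertex 0.8 1.8 1.8
   vertex 0.0 1.2 4.0
   vertex 1.2 2.8 0.2
  endloop
 endfacet
 facet normal -0.454 -0.804 -0.384
  outer loop
   vertex 0.8 1.8 1.8
   vertex 2.6 0.4 2.6
   vertex 0.0 1.2 4.0
  endloop
 endfacet
 facet normal -0.341 -0.757 -0.558
  outer loop
   vertex 0.8 1.8 1.8
   vertex 1.2 2.8 0.2
   vertex 2.6 0.4 2.6
  endloop
 endfacet
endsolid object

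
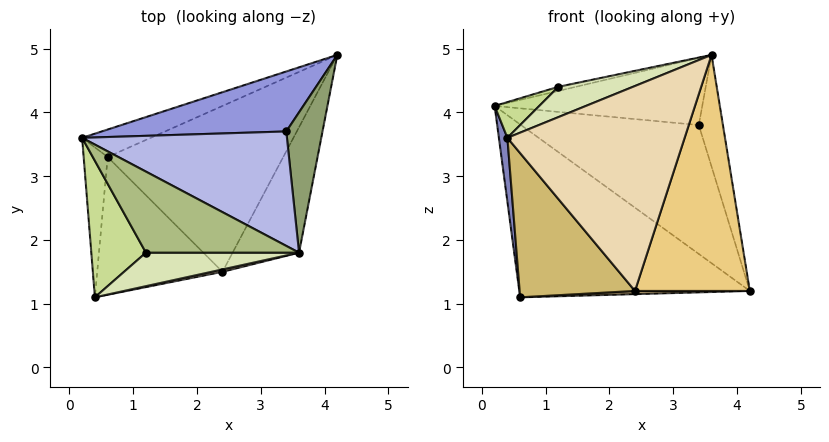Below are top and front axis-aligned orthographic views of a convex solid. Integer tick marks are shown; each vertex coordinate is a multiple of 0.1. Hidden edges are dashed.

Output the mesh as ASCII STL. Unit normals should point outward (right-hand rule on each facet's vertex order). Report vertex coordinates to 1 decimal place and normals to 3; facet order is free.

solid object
 facet normal -0.399 0.906 -0.144
  outer loop
   vertex 0.6 3.3 1.1
   vertex 0.2 3.6 4.1
   vertex 4.2 4.9 1.2
  endloop
 endfacet
 facet normal -0.990 -0.054 -0.127
  outer loop
   vertex 0.6 3.3 1.1
   vertex 0.4 1.1 3.6
   vertex 0.2 3.6 4.1
  endloop
 endfacet
 facet normal 0.011 0.907 0.422
  outer loop
   vertex 3.4 3.7 3.8
   vertex 4.2 4.9 1.2
   vertex 0.2 3.6 4.1
  endloop
 endfacet
 facet normal 0.065 0.505 0.861
  outer loop
   vertex 3.4 3.7 3.8
   vertex 0.2 3.6 4.1
   vertex 3.6 1.8 4.9
  endloop
 endfacet
 facet normal 0.849 0.329 0.413
  outer loop
   vertex 3.4 3.7 3.8
   vertex 3.6 1.8 4.9
   vertex 4.2 4.9 1.2
  endloop
 endfacet
 facet normal -0.204 0.050 0.978
  outer loop
   vertex 1.2 1.8 4.4
   vertex 3.6 1.8 4.9
   vertex 0.2 3.6 4.1
  endloop
 endfacet
 facet normal -0.598 -0.203 0.775
  outer loop
   vertex 1.2 1.8 4.4
   vertex 0.2 3.6 4.1
   vertex 0.4 1.1 3.6
  endloop
 endfacet
 facet normal -0.153 -0.663 0.733
  outer loop
   vertex 1.2 1.8 4.4
   vertex 0.4 1.1 3.6
   vertex 3.6 1.8 4.9
  endloop
 endfacet
 facet normal 0.036 -0.019 -0.999
  outer loop
   vertex 2.4 1.5 1.2
   vertex 0.6 3.3 1.1
   vertex 4.2 4.9 1.2
  endloop
 endfacet
 facet normal -0.565 -0.597 -0.570
  outer loop
   vertex 2.4 1.5 1.2
   vertex 0.4 1.1 3.6
   vertex 0.6 3.3 1.1
  endloop
 endfacet
 facet normal 0.858 -0.454 -0.241
  outer loop
   vertex 2.4 1.5 1.2
   vertex 4.2 4.9 1.2
   vertex 3.6 1.8 4.9
  endloop
 endfacet
 facet normal 0.209 -0.978 0.011
  outer loop
   vertex 2.4 1.5 1.2
   vertex 3.6 1.8 4.9
   vertex 0.4 1.1 3.6
  endloop
 endfacet
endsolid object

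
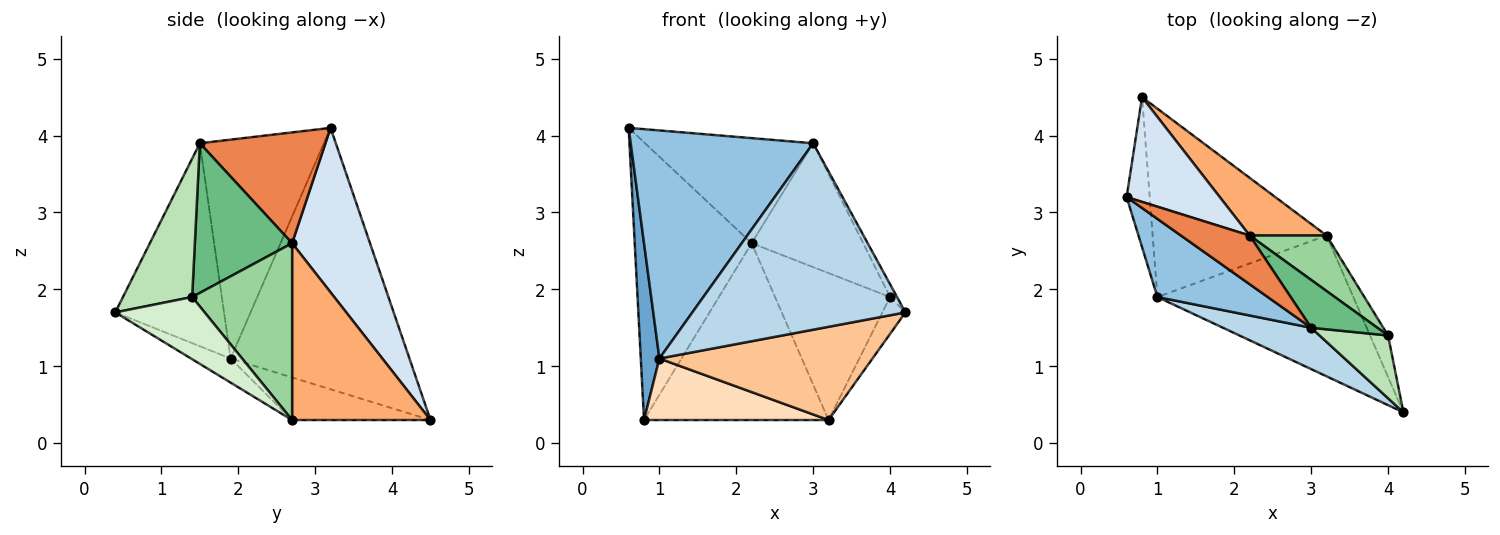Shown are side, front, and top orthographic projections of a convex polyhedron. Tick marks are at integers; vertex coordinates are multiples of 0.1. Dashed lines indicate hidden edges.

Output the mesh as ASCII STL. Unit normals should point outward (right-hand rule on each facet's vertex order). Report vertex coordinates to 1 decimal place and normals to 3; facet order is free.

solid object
 facet normal -0.991 -0.103 -0.087
  outer loop
   vertex 1.0 1.9 1.1
   vertex 0.6 3.2 4.1
   vertex 0.8 4.5 0.3
  endloop
 endfacet
 facet normal -0.541 -0.796 0.273
  outer loop
   vertex 1.0 1.9 1.1
   vertex 3.0 1.5 3.9
   vertex 0.6 3.2 4.1
  endloop
 endfacet
 facet normal -0.446 -0.874 0.194
  outer loop
   vertex 1.0 1.9 1.1
   vertex 4.2 0.4 1.7
   vertex 3.0 1.5 3.9
  endloop
 endfacet
 facet normal 0.529 0.794 0.299
  outer loop
   vertex 2.2 2.7 2.6
   vertex 0.8 4.5 0.3
   vertex 0.6 3.2 4.1
  endloop
 endfacet
 facet normal 0.561 0.751 0.348
  outer loop
   vertex 2.2 2.7 2.6
   vertex 0.6 3.2 4.1
   vertex 3.0 1.5 3.9
  endloop
 endfacet
 facet normal 0.581 0.774 0.252
  outer loop
   vertex 3.2 2.7 0.3
   vertex 0.8 4.5 0.3
   vertex 2.2 2.7 2.6
  endloop
 endfacet
 facet normal -0.102 -0.549 -0.829
  outer loop
   vertex 3.2 2.7 0.3
   vertex 4.2 0.4 1.7
   vertex 1.0 1.9 1.1
  endloop
 endfacet
 facet normal -0.227 -0.302 -0.926
  outer loop
   vertex 3.2 2.7 0.3
   vertex 1.0 1.9 1.1
   vertex 0.8 4.5 0.3
  endloop
 endfacet
 facet normal 0.631 0.724 0.279
  outer loop
   vertex 4.0 1.4 1.9
   vertex 2.2 2.7 2.6
   vertex 3.0 1.5 3.9
  endloop
 endfacet
 facet normal 0.631 0.726 0.274
  outer loop
   vertex 4.0 1.4 1.9
   vertex 3.2 2.7 0.3
   vertex 2.2 2.7 2.6
  endloop
 endfacet
 facet normal 0.893 0.090 0.442
  outer loop
   vertex 4.0 1.4 1.9
   vertex 3.0 1.5 3.9
   vertex 4.2 0.4 1.7
  endloop
 endfacet
 facet normal 0.932 0.241 -0.271
  outer loop
   vertex 4.0 1.4 1.9
   vertex 4.2 0.4 1.7
   vertex 3.2 2.7 0.3
  endloop
 endfacet
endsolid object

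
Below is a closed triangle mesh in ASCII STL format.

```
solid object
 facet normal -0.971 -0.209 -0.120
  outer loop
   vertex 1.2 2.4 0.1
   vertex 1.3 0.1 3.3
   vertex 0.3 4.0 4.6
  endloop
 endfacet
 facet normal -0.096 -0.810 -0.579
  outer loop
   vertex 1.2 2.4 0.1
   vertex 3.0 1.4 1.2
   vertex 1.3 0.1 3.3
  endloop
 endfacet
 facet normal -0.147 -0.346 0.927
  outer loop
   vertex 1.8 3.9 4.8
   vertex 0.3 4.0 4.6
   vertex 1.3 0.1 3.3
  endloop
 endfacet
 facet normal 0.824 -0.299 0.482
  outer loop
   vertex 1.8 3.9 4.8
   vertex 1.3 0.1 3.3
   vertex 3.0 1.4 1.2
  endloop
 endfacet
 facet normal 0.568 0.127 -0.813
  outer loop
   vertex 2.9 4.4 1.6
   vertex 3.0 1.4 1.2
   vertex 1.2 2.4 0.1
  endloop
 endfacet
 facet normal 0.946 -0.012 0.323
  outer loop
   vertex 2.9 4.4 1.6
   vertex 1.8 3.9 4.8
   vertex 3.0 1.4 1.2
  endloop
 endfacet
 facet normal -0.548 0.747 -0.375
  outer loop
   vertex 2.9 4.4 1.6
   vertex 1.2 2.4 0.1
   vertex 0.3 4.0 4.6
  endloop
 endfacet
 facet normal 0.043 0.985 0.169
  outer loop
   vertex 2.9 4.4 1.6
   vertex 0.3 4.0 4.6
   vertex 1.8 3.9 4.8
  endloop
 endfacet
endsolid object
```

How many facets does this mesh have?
8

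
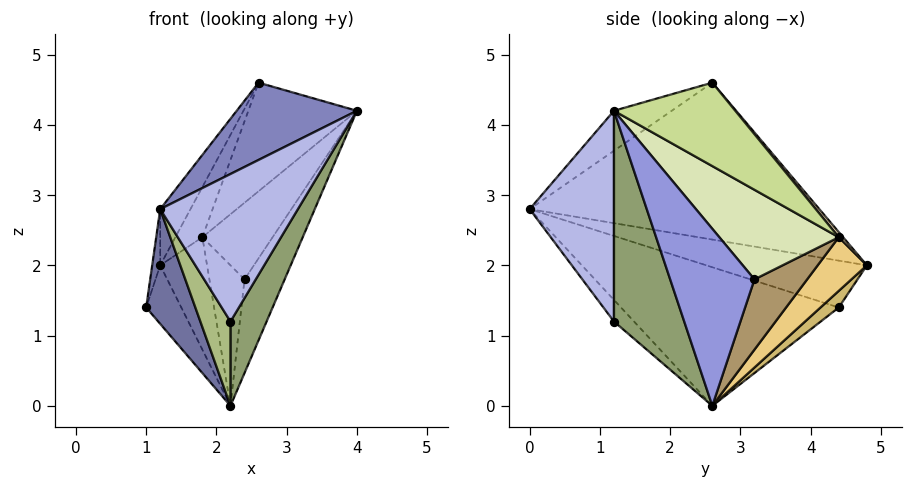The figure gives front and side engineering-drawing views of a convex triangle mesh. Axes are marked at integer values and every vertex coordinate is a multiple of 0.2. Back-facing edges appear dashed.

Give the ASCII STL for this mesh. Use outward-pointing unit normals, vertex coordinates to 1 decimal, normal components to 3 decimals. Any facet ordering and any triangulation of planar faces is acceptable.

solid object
 facet normal -0.854 -0.193 -0.484
  outer loop
   vertex 2.2 2.6 0.0
   vertex 1.2 0.0 2.8
   vertex 1.0 4.4 1.4
  endloop
 endfacet
 facet normal -0.226 -0.469 0.854
  outer loop
   vertex 2.6 2.6 4.6
   vertex 1.2 0.0 2.8
   vertex 4.0 1.2 4.2
  endloop
 endfacet
 facet normal 0.877 0.418 -0.237
  outer loop
   vertex 2.4 3.2 1.8
   vertex 4.0 1.2 4.2
   vertex 2.2 2.6 0.0
  endloop
 endfacet
 facet normal 0.498 -0.814 -0.299
  outer loop
   vertex 2.2 1.2 1.2
   vertex 4.0 1.2 4.2
   vertex 1.2 0.0 2.8
  endloop
 endfacet
 facet normal 0.785 -0.404 -0.471
  outer loop
   vertex 2.2 1.2 1.2
   vertex 2.2 2.6 0.0
   vertex 4.0 1.2 4.2
  endloop
 endfacet
 facet normal -0.398 -0.597 -0.697
  outer loop
   vertex 2.2 1.2 1.2
   vertex 1.2 0.0 2.8
   vertex 2.2 2.6 0.0
  endloop
 endfacet
 facet normal 0.719 0.643 0.265
  outer loop
   vertex 1.8 4.4 2.4
   vertex 2.6 2.6 4.6
   vertex 4.0 1.2 4.2
  endloop
 endfacet
 facet normal 0.852 0.501 -0.150
  outer loop
   vertex 1.8 4.4 2.4
   vertex 4.0 1.2 4.2
   vertex 2.4 3.2 1.8
  endloop
 endfacet
 facet normal 0.802 0.535 -0.267
  outer loop
   vertex 1.8 4.4 2.4
   vertex 2.4 3.2 1.8
   vertex 2.2 2.6 0.0
  endloop
 endfacet
 facet normal 0.370 0.711 -0.598
  outer loop
   vertex 1.2 4.8 2.0
   vertex 2.2 2.6 0.0
   vertex 1.0 4.4 1.4
  endloop
 endfacet
 facet normal 0.673 0.641 -0.369
  outer loop
   vertex 1.2 4.8 2.0
   vertex 1.8 4.4 2.4
   vertex 2.2 2.6 0.0
  endloop
 endfacet
 facet normal 0.126 0.790 0.600
  outer loop
   vertex 1.2 4.8 2.0
   vertex 2.6 2.6 4.6
   vertex 1.8 4.4 2.4
  endloop
 endfacet
 facet normal -0.957 0.048 0.287
  outer loop
   vertex 1.2 4.8 2.0
   vertex 1.0 4.4 1.4
   vertex 1.2 0.0 2.8
  endloop
 endfacet
 facet normal -0.844 0.088 0.529
  outer loop
   vertex 1.2 4.8 2.0
   vertex 1.2 0.0 2.8
   vertex 2.6 2.6 4.6
  endloop
 endfacet
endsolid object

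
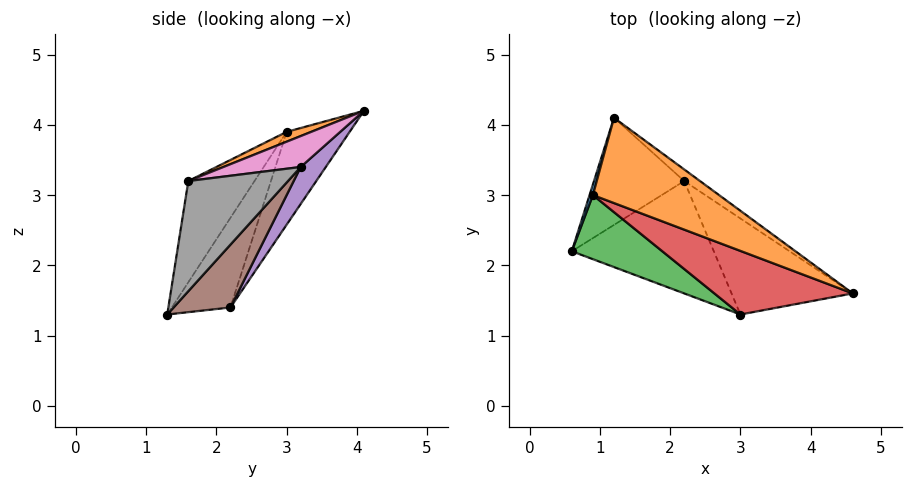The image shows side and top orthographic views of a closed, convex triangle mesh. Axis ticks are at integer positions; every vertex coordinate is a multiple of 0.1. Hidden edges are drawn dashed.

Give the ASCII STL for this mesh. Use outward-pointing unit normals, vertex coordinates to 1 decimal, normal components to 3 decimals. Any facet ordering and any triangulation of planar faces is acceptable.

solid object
 facet normal -0.967 0.254 0.035
  outer loop
   vertex 0.9 3.0 3.9
   vertex 1.2 4.1 4.2
   vertex 0.6 2.2 1.4
  endloop
 endfacet
 facet normal 0.075 -0.281 0.957
  outer loop
   vertex 0.9 3.0 3.9
   vertex 4.6 1.6 3.2
   vertex 1.2 4.1 4.2
  endloop
 endfacet
 facet normal -0.320 -0.890 0.323
  outer loop
   vertex 0.9 3.0 3.9
   vertex 0.6 2.2 1.4
   vertex 3.0 1.3 1.3
  endloop
 endfacet
 facet normal -0.268 -0.891 0.366
  outer loop
   vertex 0.9 3.0 3.9
   vertex 3.0 1.3 1.3
   vertex 4.6 1.6 3.2
  endloop
 endfacet
 facet normal 0.238 0.779 -0.580
  outer loop
   vertex 2.2 3.2 3.4
   vertex 0.6 2.2 1.4
   vertex 1.2 4.1 4.2
  endloop
 endfacet
 facet normal 0.262 0.763 -0.591
  outer loop
   vertex 2.2 3.2 3.4
   vertex 3.0 1.3 1.3
   vertex 0.6 2.2 1.4
  endloop
 endfacet
 facet normal 0.520 0.812 -0.265
  outer loop
   vertex 2.2 3.2 3.4
   vertex 1.2 4.1 4.2
   vertex 4.6 1.6 3.2
  endloop
 endfacet
 facet normal 0.452 0.740 -0.498
  outer loop
   vertex 2.2 3.2 3.4
   vertex 4.6 1.6 3.2
   vertex 3.0 1.3 1.3
  endloop
 endfacet
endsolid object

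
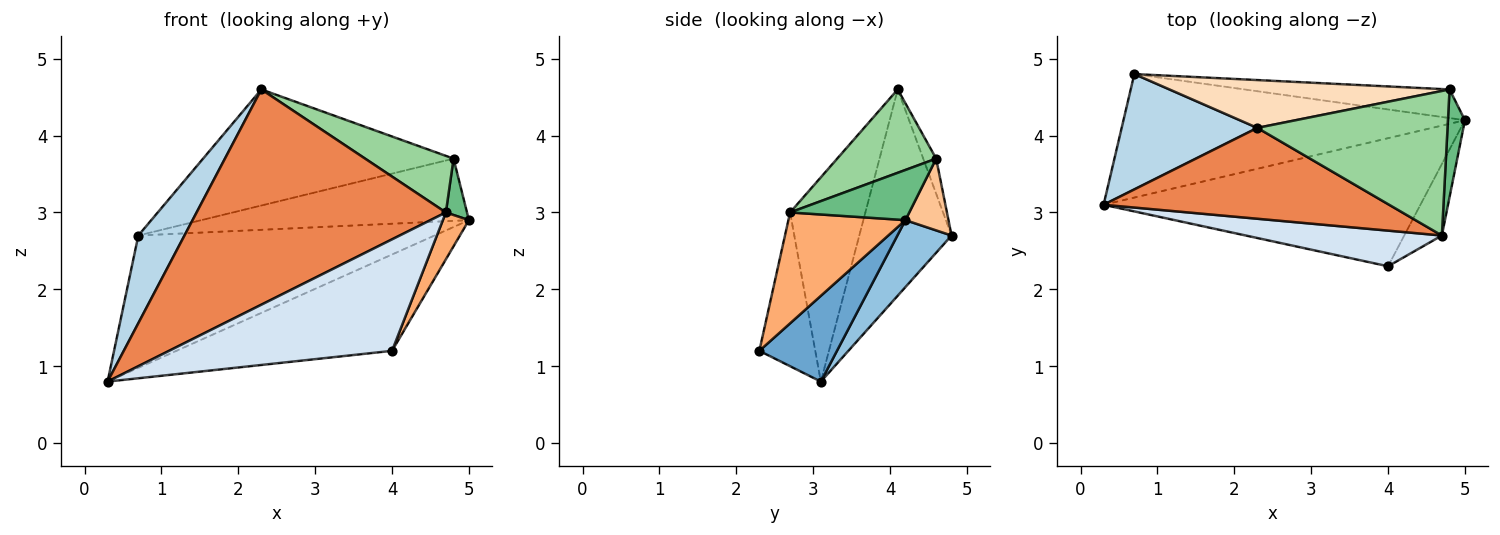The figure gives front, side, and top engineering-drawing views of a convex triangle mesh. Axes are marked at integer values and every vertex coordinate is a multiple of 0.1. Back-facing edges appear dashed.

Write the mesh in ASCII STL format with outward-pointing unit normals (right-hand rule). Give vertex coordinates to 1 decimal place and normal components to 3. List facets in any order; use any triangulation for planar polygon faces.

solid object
 facet normal 0.211 0.588 -0.781
  outer loop
   vertex 4.0 2.3 1.2
   vertex 0.3 3.1 0.8
   vertex 5.0 4.2 2.9
  endloop
 endfacet
 facet normal 0.133 0.725 -0.676
  outer loop
   vertex 0.7 4.8 2.7
   vertex 5.0 4.2 2.9
   vertex 0.3 3.1 0.8
  endloop
 endfacet
 facet normal -0.771 -0.385 0.507
  outer loop
   vertex 0.7 4.8 2.7
   vertex 0.3 3.1 0.8
   vertex 2.3 4.1 4.6
  endloop
 endfacet
 facet normal -0.232 -0.926 0.296
  outer loop
   vertex 4.7 2.7 3.0
   vertex 0.3 3.1 0.8
   vertex 4.0 2.3 1.2
  endloop
 endfacet
 facet normal -0.268 -0.888 0.375
  outer loop
   vertex 4.7 2.7 3.0
   vertex 2.3 4.1 4.6
   vertex 0.3 3.1 0.8
  endloop
 endfacet
 facet normal 0.927 -0.206 -0.314
  outer loop
   vertex 4.7 2.7 3.0
   vertex 4.0 2.3 1.2
   vertex 5.0 4.2 2.9
  endloop
 endfacet
 facet normal 0.145 0.899 -0.413
  outer loop
   vertex 4.8 4.6 3.7
   vertex 5.0 4.2 2.9
   vertex 0.7 4.8 2.7
  endloop
 endfacet
 facet normal -0.048 0.924 0.380
  outer loop
   vertex 4.8 4.6 3.7
   vertex 0.7 4.8 2.7
   vertex 2.3 4.1 4.6
  endloop
 endfacet
 facet normal 0.934 -0.166 0.316
  outer loop
   vertex 4.8 4.6 3.7
   vertex 4.7 2.7 3.0
   vertex 5.0 4.2 2.9
  endloop
 endfacet
 facet normal 0.378 -0.338 0.862
  outer loop
   vertex 4.8 4.6 3.7
   vertex 2.3 4.1 4.6
   vertex 4.7 2.7 3.0
  endloop
 endfacet
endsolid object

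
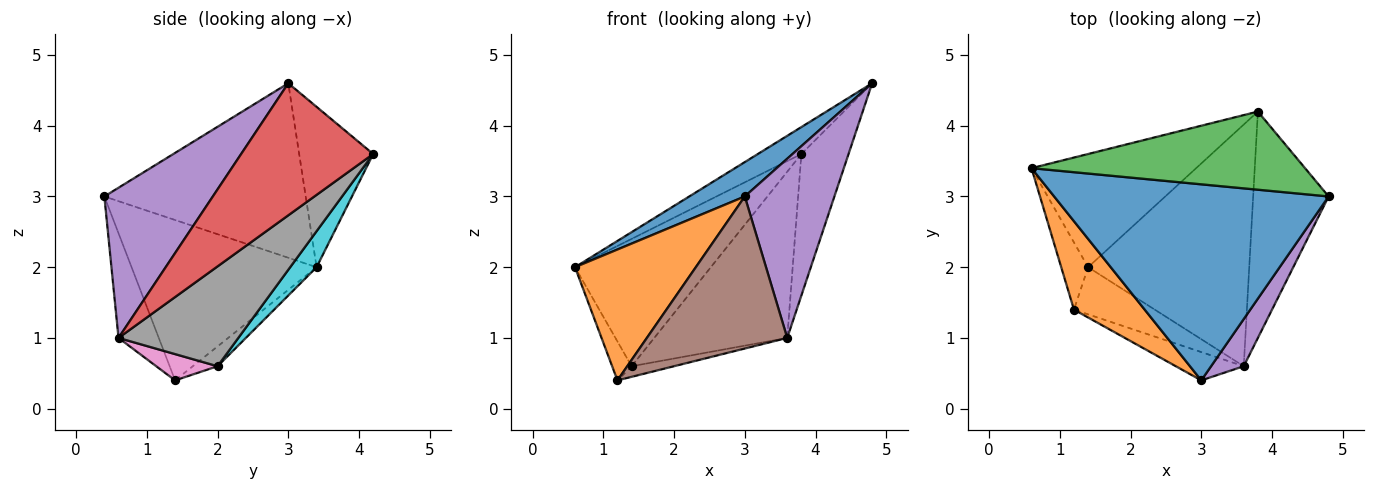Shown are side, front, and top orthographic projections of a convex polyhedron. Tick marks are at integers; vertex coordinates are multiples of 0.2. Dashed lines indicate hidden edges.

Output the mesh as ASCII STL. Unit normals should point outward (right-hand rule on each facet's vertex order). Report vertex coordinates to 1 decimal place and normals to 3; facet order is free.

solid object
 facet normal -0.531 -0.146 0.835
  outer loop
   vertex 3.0 0.4 3.0
   vertex 4.8 3.0 4.6
   vertex 0.6 3.4 2.0
  endloop
 endfacet
 facet normal -0.785 -0.513 0.347
  outer loop
   vertex 1.2 1.4 0.4
   vertex 3.0 0.4 3.0
   vertex 0.6 3.4 2.0
  endloop
 endfacet
 facet normal -0.485 0.285 0.827
  outer loop
   vertex 3.8 4.2 3.6
   vertex 0.6 3.4 2.0
   vertex 4.8 3.0 4.6
  endloop
 endfacet
 facet normal 0.829 0.296 -0.474
  outer loop
   vertex 3.6 0.6 1.0
   vertex 3.8 4.2 3.6
   vertex 4.8 3.0 4.6
  endloop
 endfacet
 facet normal 0.760 -0.628 0.165
  outer loop
   vertex 3.6 0.6 1.0
   vertex 4.8 3.0 4.6
   vertex 3.0 0.4 3.0
  endloop
 endfacet
 facet normal -0.271 -0.946 -0.176
  outer loop
   vertex 3.6 0.6 1.0
   vertex 3.0 0.4 3.0
   vertex 1.2 1.4 0.4
  endloop
 endfacet
 facet normal 0.302 0.209 -0.930
  outer loop
   vertex 1.4 2.0 0.6
   vertex 3.6 0.6 1.0
   vertex 1.2 1.4 0.4
  endloop
 endfacet
 facet normal 0.455 0.505 -0.734
  outer loop
   vertex 1.4 2.0 0.6
   vertex 3.8 4.2 3.6
   vertex 3.6 0.6 1.0
  endloop
 endfacet
 facet normal -0.538 0.422 -0.730
  outer loop
   vertex 1.4 2.0 0.6
   vertex 1.2 1.4 0.4
   vertex 0.6 3.4 2.0
  endloop
 endfacet
 facet normal 0.144 0.740 -0.657
  outer loop
   vertex 1.4 2.0 0.6
   vertex 0.6 3.4 2.0
   vertex 3.8 4.2 3.6
  endloop
 endfacet
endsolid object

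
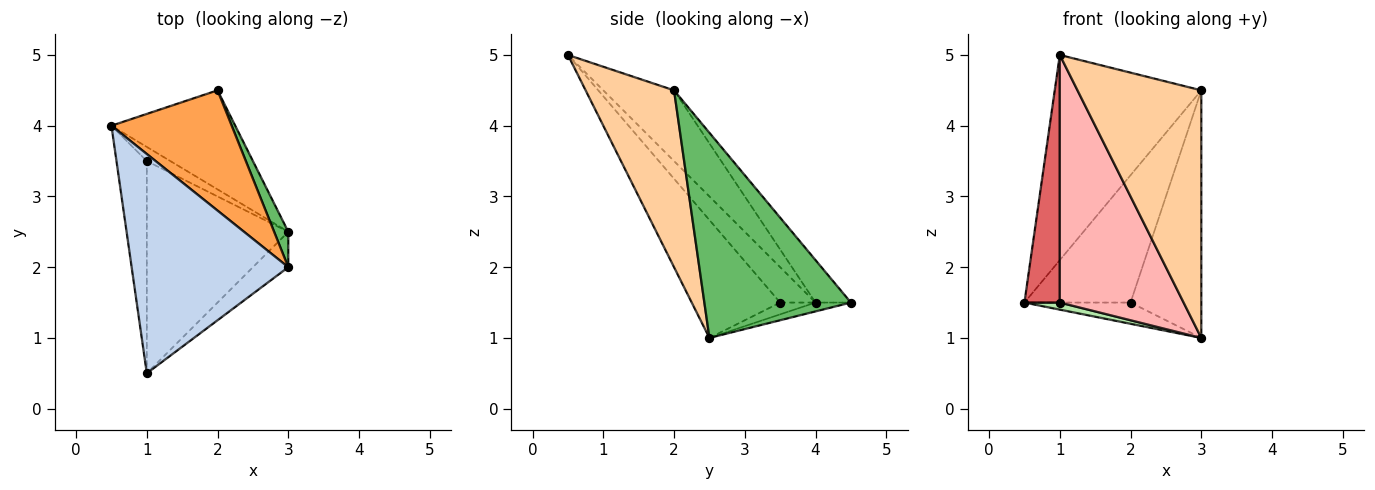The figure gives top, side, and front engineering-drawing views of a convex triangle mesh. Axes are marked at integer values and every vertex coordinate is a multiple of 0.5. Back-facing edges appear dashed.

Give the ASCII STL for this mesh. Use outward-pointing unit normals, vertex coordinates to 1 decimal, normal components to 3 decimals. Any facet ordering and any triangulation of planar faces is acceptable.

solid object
 facet normal -0.070 0.209 -0.975
  outer loop
   vertex 2.0 4.5 1.5
   vertex 3.0 2.5 1.0
   vertex 0.5 4.0 1.5
  endloop
 endfacet
 facet normal -0.313 0.649 0.694
  outer loop
   vertex 3.0 2.0 4.5
   vertex 0.5 4.0 1.5
   vertex 1.0 0.5 5.0
  endloop
 endfacet
 facet normal -0.236 0.707 0.667
  outer loop
   vertex 3.0 2.0 4.5
   vertex 2.0 4.5 1.5
   vertex 0.5 4.0 1.5
  endloop
 endfacet
 facet normal 0.577 -0.808 -0.115
  outer loop
   vertex 3.0 2.0 4.5
   vertex 1.0 0.5 5.0
   vertex 3.0 2.5 1.0
  endloop
 endfacet
 facet normal 0.899 0.434 0.062
  outer loop
   vertex 3.0 2.0 4.5
   vertex 3.0 2.5 1.0
   vertex 2.0 4.5 1.5
  endloop
 endfacet
 facet normal -0.408 -0.408 -0.816
  outer loop
   vertex 1.0 3.5 1.5
   vertex 0.5 4.0 1.5
   vertex 3.0 2.5 1.0
  endloop
 endfacet
 facet normal -0.605 -0.605 -0.518
  outer loop
   vertex 1.0 3.5 1.5
   vertex 1.0 0.5 5.0
   vertex 0.5 4.0 1.5
  endloop
 endfacet
 facet normal -0.477 -0.667 -0.572
  outer loop
   vertex 1.0 3.5 1.5
   vertex 3.0 2.5 1.0
   vertex 1.0 0.5 5.0
  endloop
 endfacet
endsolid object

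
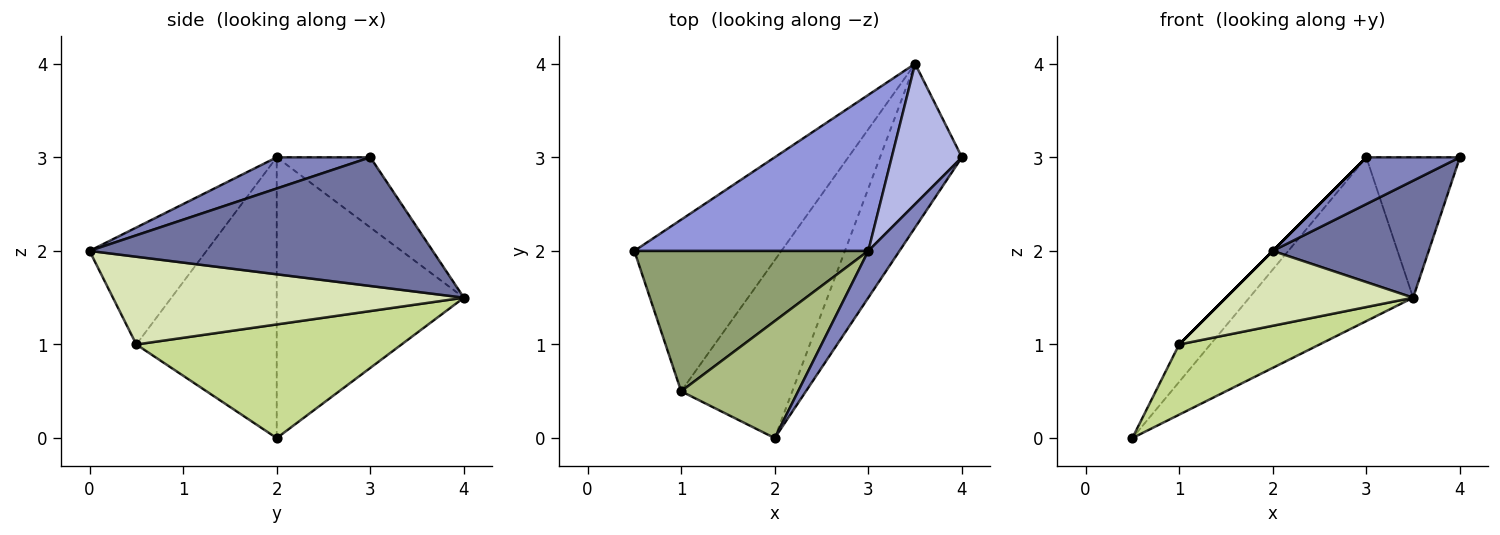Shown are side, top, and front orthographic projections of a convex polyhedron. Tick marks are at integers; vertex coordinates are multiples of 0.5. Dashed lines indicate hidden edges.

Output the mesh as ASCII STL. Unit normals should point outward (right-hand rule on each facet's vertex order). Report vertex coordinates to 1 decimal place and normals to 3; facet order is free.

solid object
 facet normal 0.788 -0.358 -0.501
  outer loop
   vertex 3.5 4.0 1.5
   vertex 4.0 3.0 3.0
   vertex 2.0 0.0 2.0
  endloop
 endfacet
 facet normal 0.577 -0.577 0.577
  outer loop
   vertex 3.0 2.0 3.0
   vertex 2.0 0.0 2.0
   vertex 4.0 3.0 3.0
  endloop
 endfacet
 facet normal -0.638 0.558 0.531
  outer loop
   vertex 3.0 2.0 3.0
   vertex 3.5 4.0 1.5
   vertex 0.5 2.0 0.0
  endloop
 endfacet
 facet normal -0.577 0.577 0.577
  outer loop
   vertex 3.0 2.0 3.0
   vertex 4.0 3.0 3.0
   vertex 3.5 4.0 1.5
  endloop
 endfacet
 facet normal -0.757 0.168 0.631
  outer loop
   vertex 1.0 0.5 1.0
   vertex 3.0 2.0 3.0
   vertex 0.5 2.0 0.0
  endloop
 endfacet
 facet normal -0.707 0.000 0.707
  outer loop
   vertex 1.0 0.5 1.0
   vertex 2.0 0.0 2.0
   vertex 3.0 2.0 3.0
  endloop
 endfacet
 facet normal 0.582 -0.308 -0.753
  outer loop
   vertex 1.0 0.5 1.0
   vertex 0.5 2.0 0.0
   vertex 3.5 4.0 1.5
  endloop
 endfacet
 facet normal 0.588 -0.314 -0.745
  outer loop
   vertex 1.0 0.5 1.0
   vertex 3.5 4.0 1.5
   vertex 2.0 0.0 2.0
  endloop
 endfacet
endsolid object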